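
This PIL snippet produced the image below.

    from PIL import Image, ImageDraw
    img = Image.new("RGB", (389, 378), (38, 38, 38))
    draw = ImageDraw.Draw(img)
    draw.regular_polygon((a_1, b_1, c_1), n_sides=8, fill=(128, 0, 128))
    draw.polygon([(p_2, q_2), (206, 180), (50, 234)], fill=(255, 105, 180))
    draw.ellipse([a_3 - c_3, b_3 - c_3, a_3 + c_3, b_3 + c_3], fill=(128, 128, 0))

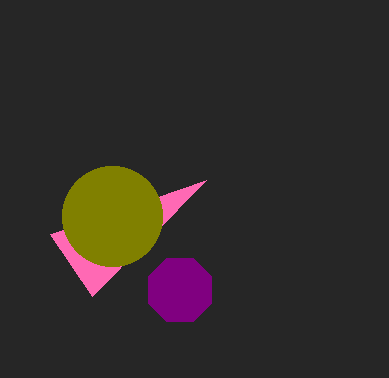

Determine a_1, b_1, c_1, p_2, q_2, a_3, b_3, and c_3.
a_1 = 180; b_1 = 290; c_1 = 34; p_2 = 92; q_2 = 296; a_3 = 112; b_3 = 216; c_3 = 50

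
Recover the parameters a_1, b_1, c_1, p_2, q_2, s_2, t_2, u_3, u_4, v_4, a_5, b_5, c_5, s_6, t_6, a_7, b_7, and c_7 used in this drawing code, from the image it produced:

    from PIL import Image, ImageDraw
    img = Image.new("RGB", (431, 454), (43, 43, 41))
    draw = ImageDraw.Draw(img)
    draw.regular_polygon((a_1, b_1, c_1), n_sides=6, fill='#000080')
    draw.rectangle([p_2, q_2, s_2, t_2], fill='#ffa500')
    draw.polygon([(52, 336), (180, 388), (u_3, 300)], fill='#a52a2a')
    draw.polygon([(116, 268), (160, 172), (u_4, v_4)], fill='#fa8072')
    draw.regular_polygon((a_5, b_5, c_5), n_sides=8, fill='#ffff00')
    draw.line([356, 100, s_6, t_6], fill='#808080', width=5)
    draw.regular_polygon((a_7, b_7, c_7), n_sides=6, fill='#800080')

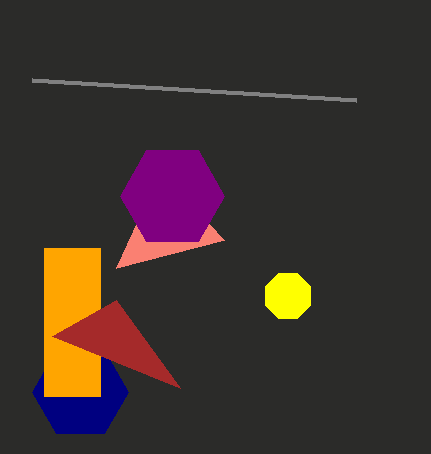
a_1 = 80
b_1 = 392
c_1 = 48
p_2 = 44
q_2 = 248
s_2 = 100
t_2 = 396
u_3 = 116
u_4 = 224
v_4 = 240
a_5 = 288
b_5 = 296
c_5 = 24
s_6 = 32
t_6 = 80
a_7 = 172
b_7 = 196
c_7 = 52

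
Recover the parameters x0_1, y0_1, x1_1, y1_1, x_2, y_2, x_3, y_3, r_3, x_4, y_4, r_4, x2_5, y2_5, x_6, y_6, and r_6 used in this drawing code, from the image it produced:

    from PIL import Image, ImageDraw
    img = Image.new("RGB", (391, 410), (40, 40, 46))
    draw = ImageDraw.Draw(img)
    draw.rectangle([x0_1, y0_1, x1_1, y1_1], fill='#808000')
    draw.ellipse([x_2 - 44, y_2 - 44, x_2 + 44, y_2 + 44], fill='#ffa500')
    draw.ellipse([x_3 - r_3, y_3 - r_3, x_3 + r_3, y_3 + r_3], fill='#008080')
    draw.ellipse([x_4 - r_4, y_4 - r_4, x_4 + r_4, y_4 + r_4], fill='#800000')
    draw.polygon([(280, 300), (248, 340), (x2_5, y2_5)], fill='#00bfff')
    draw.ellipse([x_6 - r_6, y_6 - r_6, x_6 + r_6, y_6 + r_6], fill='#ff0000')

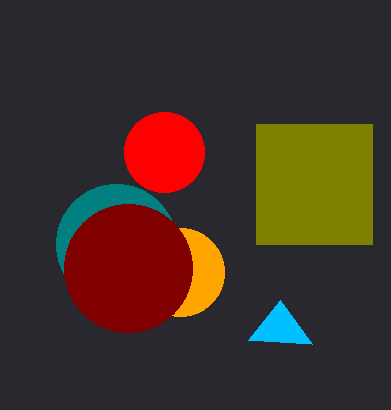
x0_1 = 256
y0_1 = 124
x1_1 = 372
y1_1 = 244
x_2 = 180
y_2 = 272
x_3 = 116
y_3 = 244
r_3 = 60
x_4 = 128
y_4 = 268
r_4 = 64
x2_5 = 312
y2_5 = 344
x_6 = 164
y_6 = 152
r_6 = 40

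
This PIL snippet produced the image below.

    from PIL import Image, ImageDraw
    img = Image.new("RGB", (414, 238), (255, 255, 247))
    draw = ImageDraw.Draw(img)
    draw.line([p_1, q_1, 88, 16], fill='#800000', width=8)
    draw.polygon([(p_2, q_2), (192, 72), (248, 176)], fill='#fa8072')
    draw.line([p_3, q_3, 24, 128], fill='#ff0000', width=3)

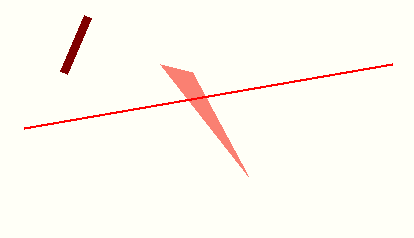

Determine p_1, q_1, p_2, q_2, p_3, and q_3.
p_1 = 64, q_1 = 72, p_2 = 160, q_2 = 64, p_3 = 392, q_3 = 64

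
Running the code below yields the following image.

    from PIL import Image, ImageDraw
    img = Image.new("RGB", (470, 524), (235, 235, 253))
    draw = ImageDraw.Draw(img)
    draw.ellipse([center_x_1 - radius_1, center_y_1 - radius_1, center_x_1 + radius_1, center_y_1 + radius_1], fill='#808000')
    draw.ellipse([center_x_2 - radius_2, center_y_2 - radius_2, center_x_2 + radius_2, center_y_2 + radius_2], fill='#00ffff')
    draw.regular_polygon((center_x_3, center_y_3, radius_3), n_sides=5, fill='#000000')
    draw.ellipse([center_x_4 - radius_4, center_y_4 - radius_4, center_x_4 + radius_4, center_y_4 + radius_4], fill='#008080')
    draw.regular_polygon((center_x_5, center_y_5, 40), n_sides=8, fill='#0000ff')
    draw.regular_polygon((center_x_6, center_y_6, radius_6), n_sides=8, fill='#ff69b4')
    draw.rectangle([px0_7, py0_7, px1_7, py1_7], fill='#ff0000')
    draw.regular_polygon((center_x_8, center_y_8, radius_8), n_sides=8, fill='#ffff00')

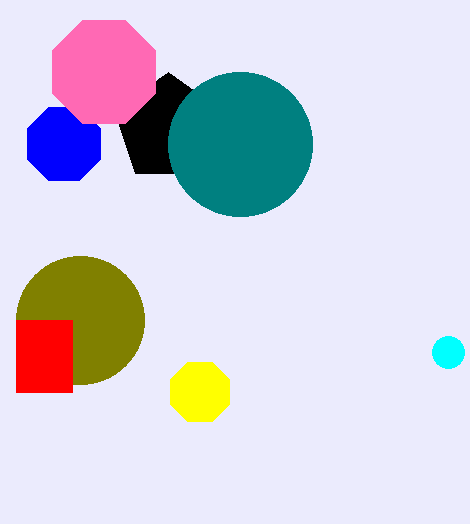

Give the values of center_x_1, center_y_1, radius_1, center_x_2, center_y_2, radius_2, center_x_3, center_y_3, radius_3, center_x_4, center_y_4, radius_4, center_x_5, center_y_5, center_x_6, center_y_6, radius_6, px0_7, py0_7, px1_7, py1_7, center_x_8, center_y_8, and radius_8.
center_x_1 = 80, center_y_1 = 320, radius_1 = 64, center_x_2 = 448, center_y_2 = 352, radius_2 = 16, center_x_3 = 168, center_y_3 = 128, radius_3 = 56, center_x_4 = 240, center_y_4 = 144, radius_4 = 72, center_x_5 = 64, center_y_5 = 144, center_x_6 = 104, center_y_6 = 72, radius_6 = 56, px0_7 = 16, py0_7 = 320, px1_7 = 72, py1_7 = 392, center_x_8 = 200, center_y_8 = 392, radius_8 = 32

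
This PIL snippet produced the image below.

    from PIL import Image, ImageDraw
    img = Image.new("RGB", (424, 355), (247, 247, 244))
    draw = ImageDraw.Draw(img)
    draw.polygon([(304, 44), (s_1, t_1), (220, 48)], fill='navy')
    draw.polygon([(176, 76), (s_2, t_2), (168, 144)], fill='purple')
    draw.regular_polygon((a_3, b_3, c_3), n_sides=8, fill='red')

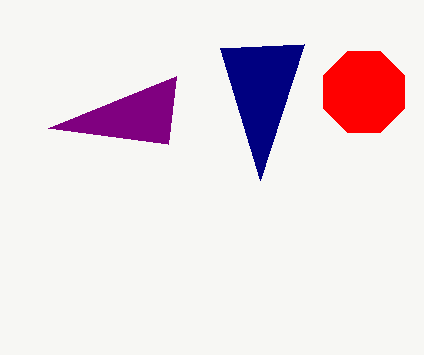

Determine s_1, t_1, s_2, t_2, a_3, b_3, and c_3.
s_1 = 260
t_1 = 180
s_2 = 48
t_2 = 128
a_3 = 364
b_3 = 92
c_3 = 44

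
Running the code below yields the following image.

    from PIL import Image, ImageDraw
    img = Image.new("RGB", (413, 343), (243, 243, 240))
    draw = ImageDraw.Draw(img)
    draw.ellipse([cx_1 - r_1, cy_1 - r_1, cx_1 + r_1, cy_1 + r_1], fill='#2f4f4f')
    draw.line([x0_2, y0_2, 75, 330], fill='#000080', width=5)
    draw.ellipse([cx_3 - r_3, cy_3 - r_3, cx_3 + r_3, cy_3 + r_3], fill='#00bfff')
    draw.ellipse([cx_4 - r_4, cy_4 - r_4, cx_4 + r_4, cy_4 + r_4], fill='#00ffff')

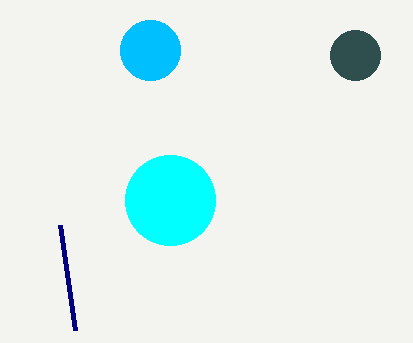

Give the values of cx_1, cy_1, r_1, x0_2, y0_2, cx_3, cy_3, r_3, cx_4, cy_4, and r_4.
cx_1 = 355, cy_1 = 55, r_1 = 25, x0_2 = 60, y0_2 = 225, cx_3 = 150, cy_3 = 50, r_3 = 30, cx_4 = 170, cy_4 = 200, r_4 = 45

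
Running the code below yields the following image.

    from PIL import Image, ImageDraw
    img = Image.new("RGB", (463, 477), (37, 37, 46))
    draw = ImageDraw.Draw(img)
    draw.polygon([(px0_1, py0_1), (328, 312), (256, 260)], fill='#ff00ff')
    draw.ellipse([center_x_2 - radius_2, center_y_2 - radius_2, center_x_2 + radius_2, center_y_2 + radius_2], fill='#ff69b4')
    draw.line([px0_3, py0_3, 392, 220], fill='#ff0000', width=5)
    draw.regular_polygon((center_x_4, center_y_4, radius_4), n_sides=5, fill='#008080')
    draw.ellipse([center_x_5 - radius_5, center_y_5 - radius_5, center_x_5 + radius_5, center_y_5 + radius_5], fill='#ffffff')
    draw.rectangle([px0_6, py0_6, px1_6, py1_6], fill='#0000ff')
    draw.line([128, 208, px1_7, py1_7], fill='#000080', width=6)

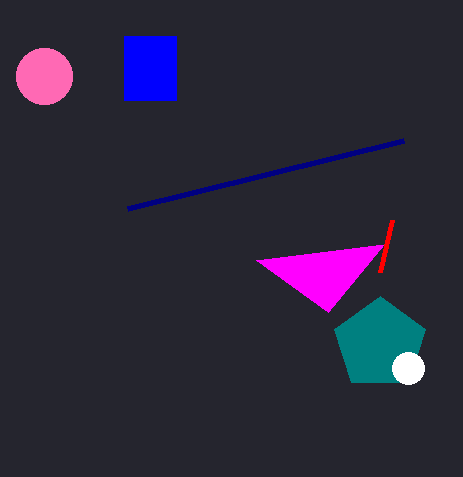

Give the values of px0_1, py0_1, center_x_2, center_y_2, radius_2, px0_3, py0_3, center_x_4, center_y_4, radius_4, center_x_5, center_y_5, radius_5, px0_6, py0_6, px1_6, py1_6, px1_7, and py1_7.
px0_1 = 384, py0_1 = 244, center_x_2 = 44, center_y_2 = 76, radius_2 = 28, px0_3 = 380, py0_3 = 272, center_x_4 = 380, center_y_4 = 344, radius_4 = 48, center_x_5 = 408, center_y_5 = 368, radius_5 = 16, px0_6 = 124, py0_6 = 36, px1_6 = 176, py1_6 = 100, px1_7 = 404, py1_7 = 140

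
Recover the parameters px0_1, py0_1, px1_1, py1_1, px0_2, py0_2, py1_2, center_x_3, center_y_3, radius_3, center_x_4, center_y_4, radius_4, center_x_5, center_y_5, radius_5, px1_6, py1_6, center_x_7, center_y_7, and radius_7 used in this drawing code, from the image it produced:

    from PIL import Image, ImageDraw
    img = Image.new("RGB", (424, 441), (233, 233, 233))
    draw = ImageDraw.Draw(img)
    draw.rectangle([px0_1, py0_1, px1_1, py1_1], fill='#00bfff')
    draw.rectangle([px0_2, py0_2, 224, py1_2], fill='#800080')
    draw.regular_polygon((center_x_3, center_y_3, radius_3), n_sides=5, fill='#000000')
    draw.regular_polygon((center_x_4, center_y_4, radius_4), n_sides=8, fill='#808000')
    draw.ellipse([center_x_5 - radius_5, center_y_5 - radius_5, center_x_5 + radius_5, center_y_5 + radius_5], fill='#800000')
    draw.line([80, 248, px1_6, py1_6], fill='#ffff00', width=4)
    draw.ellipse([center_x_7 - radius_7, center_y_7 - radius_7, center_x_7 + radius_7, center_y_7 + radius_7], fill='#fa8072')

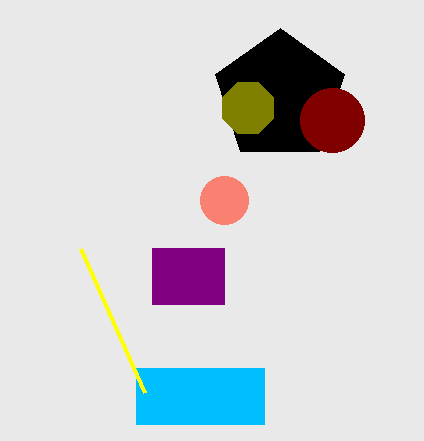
px0_1 = 136; py0_1 = 368; px1_1 = 264; py1_1 = 424; px0_2 = 152; py0_2 = 248; py1_2 = 304; center_x_3 = 280; center_y_3 = 96; radius_3 = 68; center_x_4 = 248; center_y_4 = 108; radius_4 = 28; center_x_5 = 332; center_y_5 = 120; radius_5 = 32; px1_6 = 144; py1_6 = 392; center_x_7 = 224; center_y_7 = 200; radius_7 = 24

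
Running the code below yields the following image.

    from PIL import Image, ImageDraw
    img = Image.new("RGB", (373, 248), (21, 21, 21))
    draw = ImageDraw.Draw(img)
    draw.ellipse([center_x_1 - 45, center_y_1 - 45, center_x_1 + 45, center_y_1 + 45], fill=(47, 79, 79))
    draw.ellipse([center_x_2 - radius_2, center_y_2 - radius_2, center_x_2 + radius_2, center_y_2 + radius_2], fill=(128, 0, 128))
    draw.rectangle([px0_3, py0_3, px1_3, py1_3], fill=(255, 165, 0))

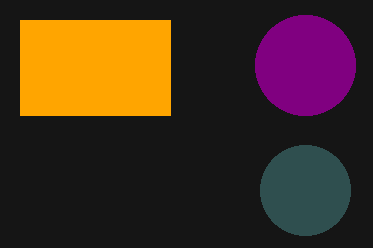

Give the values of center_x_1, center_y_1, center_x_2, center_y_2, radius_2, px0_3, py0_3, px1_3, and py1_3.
center_x_1 = 305
center_y_1 = 190
center_x_2 = 305
center_y_2 = 65
radius_2 = 50
px0_3 = 20
py0_3 = 20
px1_3 = 170
py1_3 = 115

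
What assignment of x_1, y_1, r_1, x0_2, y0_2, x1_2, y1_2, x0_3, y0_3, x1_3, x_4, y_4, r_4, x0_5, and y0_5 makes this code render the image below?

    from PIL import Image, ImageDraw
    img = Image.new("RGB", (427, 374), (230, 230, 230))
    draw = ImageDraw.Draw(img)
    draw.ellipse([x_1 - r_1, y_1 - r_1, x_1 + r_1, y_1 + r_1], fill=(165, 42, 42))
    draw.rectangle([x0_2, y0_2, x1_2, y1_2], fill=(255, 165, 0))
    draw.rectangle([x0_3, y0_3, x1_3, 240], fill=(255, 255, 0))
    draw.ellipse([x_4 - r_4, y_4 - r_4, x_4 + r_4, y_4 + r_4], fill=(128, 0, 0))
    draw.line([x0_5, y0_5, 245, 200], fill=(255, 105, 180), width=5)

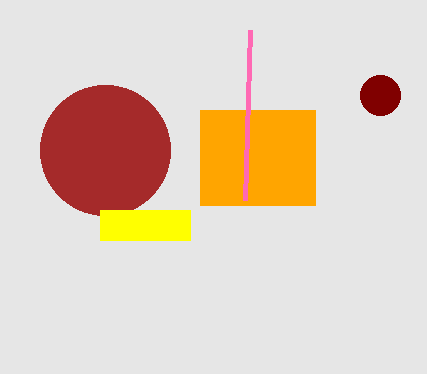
x_1 = 105, y_1 = 150, r_1 = 65, x0_2 = 200, y0_2 = 110, x1_2 = 315, y1_2 = 205, x0_3 = 100, y0_3 = 210, x1_3 = 190, x_4 = 380, y_4 = 95, r_4 = 20, x0_5 = 250, y0_5 = 30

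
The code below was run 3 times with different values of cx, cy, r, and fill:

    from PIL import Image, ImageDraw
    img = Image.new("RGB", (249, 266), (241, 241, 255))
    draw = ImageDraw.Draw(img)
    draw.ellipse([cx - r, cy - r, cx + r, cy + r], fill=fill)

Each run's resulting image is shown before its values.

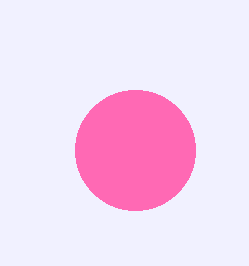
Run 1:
cx = 135
cy = 150
r = 60
fill = 'hotpink'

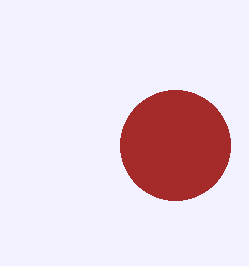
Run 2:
cx = 175, cy = 145, r = 55, fill = 'brown'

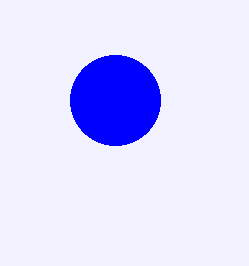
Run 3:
cx = 115, cy = 100, r = 45, fill = 'blue'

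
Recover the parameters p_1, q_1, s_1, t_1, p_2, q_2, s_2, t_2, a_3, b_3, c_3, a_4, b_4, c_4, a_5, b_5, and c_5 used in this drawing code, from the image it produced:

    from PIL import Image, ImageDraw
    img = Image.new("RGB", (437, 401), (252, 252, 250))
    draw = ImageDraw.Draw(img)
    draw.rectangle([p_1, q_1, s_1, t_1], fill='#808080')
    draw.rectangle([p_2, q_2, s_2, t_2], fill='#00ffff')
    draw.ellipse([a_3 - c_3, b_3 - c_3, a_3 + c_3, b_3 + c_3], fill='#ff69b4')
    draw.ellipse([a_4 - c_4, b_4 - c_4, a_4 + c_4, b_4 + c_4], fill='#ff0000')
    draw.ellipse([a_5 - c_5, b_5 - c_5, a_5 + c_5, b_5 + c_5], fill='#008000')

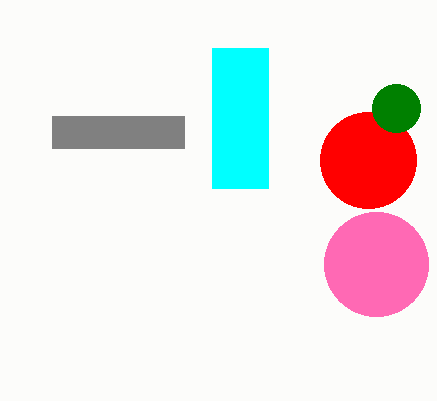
p_1 = 52, q_1 = 116, s_1 = 184, t_1 = 148, p_2 = 212, q_2 = 48, s_2 = 268, t_2 = 188, a_3 = 376, b_3 = 264, c_3 = 52, a_4 = 368, b_4 = 160, c_4 = 48, a_5 = 396, b_5 = 108, c_5 = 24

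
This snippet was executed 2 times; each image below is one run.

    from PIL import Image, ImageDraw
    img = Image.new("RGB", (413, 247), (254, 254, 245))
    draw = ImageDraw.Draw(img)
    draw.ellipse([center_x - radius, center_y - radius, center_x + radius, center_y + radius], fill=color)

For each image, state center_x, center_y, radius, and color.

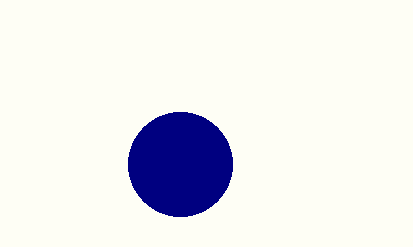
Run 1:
center_x = 180
center_y = 164
radius = 52
color = 'navy'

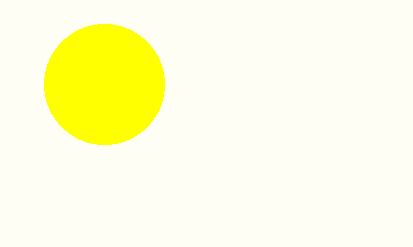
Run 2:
center_x = 104, center_y = 84, radius = 60, color = 'yellow'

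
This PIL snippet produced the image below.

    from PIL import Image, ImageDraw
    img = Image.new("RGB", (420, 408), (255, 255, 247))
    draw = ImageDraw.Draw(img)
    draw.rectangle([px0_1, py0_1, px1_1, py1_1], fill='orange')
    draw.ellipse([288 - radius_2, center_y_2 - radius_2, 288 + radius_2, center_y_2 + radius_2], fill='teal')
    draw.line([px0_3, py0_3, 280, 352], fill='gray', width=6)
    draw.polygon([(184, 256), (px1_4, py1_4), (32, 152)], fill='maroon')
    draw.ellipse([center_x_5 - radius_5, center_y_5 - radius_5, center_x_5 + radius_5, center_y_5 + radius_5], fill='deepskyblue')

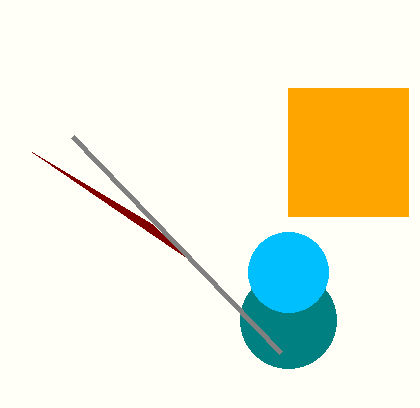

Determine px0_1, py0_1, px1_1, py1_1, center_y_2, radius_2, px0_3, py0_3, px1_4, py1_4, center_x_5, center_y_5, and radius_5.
px0_1 = 288, py0_1 = 88, px1_1 = 408, py1_1 = 216, center_y_2 = 320, radius_2 = 48, px0_3 = 72, py0_3 = 136, px1_4 = 152, py1_4 = 224, center_x_5 = 288, center_y_5 = 272, radius_5 = 40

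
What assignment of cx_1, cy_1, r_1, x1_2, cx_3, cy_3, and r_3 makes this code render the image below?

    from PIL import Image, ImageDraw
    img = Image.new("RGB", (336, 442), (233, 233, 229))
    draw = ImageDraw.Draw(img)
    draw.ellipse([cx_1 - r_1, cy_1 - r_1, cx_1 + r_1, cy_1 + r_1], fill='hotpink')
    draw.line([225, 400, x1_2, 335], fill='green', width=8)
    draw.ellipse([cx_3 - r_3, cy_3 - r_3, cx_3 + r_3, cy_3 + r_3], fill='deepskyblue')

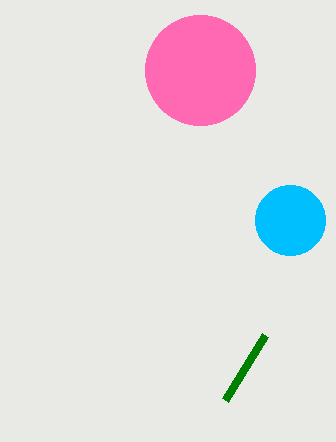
cx_1 = 200, cy_1 = 70, r_1 = 55, x1_2 = 265, cx_3 = 290, cy_3 = 220, r_3 = 35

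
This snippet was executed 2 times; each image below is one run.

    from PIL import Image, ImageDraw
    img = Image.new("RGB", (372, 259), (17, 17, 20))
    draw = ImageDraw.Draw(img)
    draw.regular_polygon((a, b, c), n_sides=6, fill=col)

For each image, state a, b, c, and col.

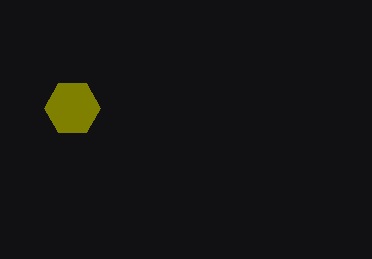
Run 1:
a = 72; b = 108; c = 28; col = 'olive'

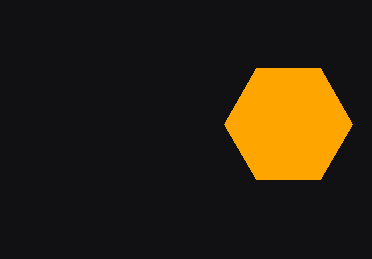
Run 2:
a = 288, b = 124, c = 64, col = 'orange'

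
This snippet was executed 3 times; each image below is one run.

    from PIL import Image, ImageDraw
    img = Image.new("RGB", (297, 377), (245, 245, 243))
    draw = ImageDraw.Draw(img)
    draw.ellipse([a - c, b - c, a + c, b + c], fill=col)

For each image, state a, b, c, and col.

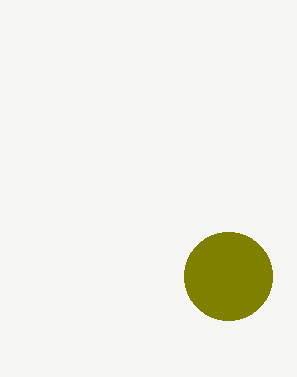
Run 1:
a = 228; b = 276; c = 44; col = 'olive'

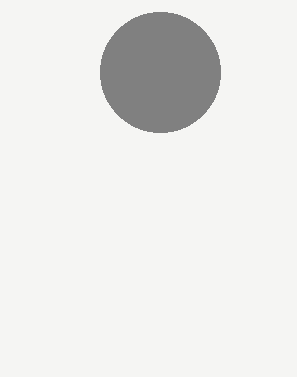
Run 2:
a = 160, b = 72, c = 60, col = 'gray'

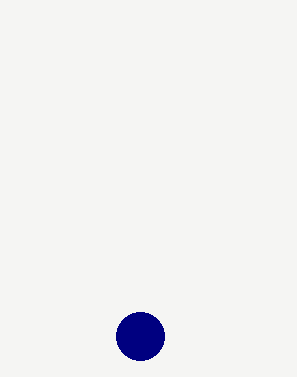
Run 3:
a = 140; b = 336; c = 24; col = 'navy'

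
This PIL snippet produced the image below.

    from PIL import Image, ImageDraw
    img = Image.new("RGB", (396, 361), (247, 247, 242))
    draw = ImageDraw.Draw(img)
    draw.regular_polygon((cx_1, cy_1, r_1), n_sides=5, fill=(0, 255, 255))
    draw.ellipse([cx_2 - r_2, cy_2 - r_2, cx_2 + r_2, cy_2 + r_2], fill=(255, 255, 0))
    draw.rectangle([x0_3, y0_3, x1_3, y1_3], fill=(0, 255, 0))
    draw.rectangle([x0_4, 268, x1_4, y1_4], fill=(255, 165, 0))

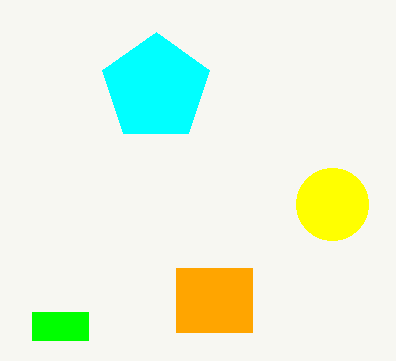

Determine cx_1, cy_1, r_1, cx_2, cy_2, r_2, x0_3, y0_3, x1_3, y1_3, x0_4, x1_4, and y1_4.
cx_1 = 156
cy_1 = 88
r_1 = 56
cx_2 = 332
cy_2 = 204
r_2 = 36
x0_3 = 32
y0_3 = 312
x1_3 = 88
y1_3 = 340
x0_4 = 176
x1_4 = 252
y1_4 = 332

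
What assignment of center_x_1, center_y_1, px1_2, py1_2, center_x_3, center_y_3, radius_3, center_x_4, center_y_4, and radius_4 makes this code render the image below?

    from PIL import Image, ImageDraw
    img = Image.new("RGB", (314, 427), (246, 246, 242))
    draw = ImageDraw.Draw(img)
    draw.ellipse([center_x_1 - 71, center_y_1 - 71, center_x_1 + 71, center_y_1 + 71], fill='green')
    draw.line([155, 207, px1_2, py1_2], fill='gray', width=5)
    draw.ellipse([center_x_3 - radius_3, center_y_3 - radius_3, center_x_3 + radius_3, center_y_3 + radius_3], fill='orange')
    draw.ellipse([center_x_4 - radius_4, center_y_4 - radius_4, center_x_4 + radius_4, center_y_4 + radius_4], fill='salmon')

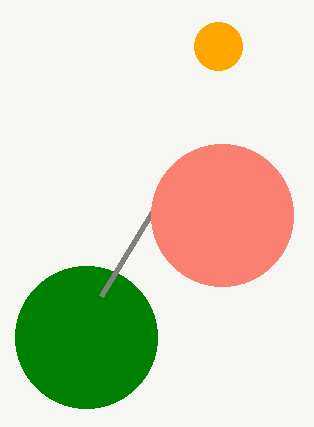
center_x_1 = 86; center_y_1 = 337; px1_2 = 101; py1_2 = 296; center_x_3 = 218; center_y_3 = 46; radius_3 = 24; center_x_4 = 222; center_y_4 = 215; radius_4 = 71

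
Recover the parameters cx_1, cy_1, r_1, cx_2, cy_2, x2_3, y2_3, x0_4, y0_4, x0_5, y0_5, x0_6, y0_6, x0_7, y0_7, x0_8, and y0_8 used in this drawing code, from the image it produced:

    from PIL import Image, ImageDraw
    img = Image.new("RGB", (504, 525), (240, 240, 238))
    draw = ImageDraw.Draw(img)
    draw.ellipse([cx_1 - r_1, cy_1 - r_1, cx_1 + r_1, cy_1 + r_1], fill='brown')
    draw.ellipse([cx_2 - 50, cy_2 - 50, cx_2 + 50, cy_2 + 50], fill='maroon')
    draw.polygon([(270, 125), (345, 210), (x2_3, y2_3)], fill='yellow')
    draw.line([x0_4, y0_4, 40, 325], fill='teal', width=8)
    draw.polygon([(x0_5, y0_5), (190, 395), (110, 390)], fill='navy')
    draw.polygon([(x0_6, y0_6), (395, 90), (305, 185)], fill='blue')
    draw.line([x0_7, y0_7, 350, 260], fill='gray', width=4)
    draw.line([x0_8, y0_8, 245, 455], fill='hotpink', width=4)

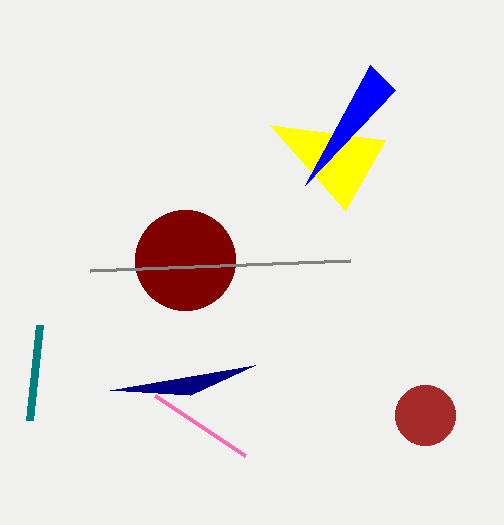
cx_1 = 425; cy_1 = 415; r_1 = 30; cx_2 = 185; cy_2 = 260; x2_3 = 385; y2_3 = 140; x0_4 = 30; y0_4 = 420; x0_5 = 255; y0_5 = 365; x0_6 = 370; y0_6 = 65; x0_7 = 90; y0_7 = 270; x0_8 = 155; y0_8 = 395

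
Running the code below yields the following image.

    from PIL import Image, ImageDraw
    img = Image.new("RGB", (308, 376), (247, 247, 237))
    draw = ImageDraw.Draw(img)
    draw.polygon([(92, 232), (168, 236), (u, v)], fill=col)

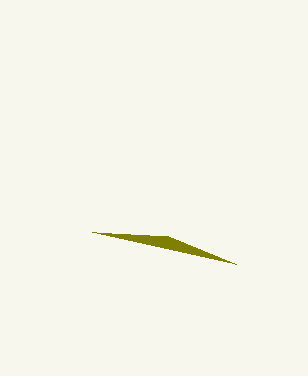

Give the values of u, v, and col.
u = 236, v = 264, col = 'olive'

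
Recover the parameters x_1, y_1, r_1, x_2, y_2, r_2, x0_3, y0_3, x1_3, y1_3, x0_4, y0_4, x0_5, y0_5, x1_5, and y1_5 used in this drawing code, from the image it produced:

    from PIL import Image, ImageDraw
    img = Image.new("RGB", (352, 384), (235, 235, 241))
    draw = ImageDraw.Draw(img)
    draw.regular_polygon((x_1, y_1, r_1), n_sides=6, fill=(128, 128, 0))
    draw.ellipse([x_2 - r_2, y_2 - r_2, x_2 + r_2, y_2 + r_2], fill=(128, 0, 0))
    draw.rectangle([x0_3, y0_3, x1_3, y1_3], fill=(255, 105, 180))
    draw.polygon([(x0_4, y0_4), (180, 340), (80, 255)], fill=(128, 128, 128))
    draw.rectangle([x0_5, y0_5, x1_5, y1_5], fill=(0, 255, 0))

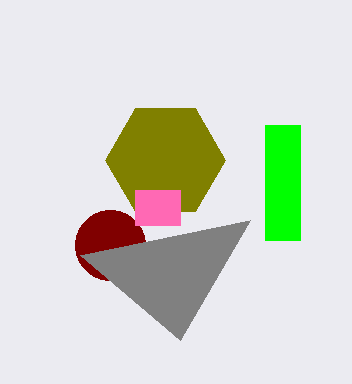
x_1 = 165; y_1 = 160; r_1 = 60; x_2 = 110; y_2 = 245; r_2 = 35; x0_3 = 135; y0_3 = 190; x1_3 = 180; y1_3 = 225; x0_4 = 250; y0_4 = 220; x0_5 = 265; y0_5 = 125; x1_5 = 300; y1_5 = 240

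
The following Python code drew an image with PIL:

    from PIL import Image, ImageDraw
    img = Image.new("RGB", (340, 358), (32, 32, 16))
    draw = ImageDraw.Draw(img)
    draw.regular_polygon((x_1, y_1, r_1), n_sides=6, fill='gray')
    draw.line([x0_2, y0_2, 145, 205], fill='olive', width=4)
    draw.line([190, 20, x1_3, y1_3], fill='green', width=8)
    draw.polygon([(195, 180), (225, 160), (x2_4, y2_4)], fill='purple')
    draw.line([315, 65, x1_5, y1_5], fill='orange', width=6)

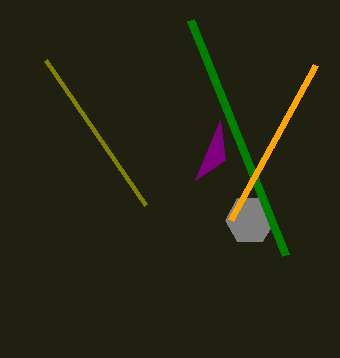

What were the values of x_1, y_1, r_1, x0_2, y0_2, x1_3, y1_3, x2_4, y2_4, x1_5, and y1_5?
x_1 = 250
y_1 = 220
r_1 = 25
x0_2 = 45
y0_2 = 60
x1_3 = 285
y1_3 = 255
x2_4 = 220
y2_4 = 120
x1_5 = 230
y1_5 = 220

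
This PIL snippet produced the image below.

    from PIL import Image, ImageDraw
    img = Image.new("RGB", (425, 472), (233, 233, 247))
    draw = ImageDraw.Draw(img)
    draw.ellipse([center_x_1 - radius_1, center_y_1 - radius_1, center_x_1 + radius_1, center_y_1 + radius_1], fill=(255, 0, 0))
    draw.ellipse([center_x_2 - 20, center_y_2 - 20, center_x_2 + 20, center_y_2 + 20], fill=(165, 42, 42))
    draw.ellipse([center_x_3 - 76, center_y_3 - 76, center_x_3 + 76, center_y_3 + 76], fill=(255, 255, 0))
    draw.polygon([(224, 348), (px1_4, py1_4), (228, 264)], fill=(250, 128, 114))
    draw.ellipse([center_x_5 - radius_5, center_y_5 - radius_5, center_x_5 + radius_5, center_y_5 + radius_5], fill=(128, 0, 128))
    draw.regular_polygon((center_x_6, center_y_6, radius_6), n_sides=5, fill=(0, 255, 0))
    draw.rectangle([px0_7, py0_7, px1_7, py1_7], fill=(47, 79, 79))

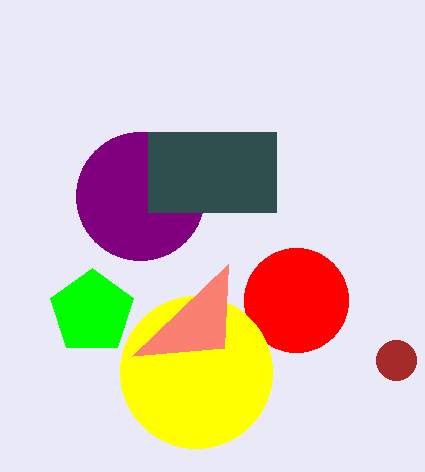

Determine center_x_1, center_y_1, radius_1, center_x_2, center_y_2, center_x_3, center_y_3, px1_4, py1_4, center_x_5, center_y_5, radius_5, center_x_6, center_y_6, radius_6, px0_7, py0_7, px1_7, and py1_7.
center_x_1 = 296; center_y_1 = 300; radius_1 = 52; center_x_2 = 396; center_y_2 = 360; center_x_3 = 196; center_y_3 = 372; px1_4 = 132; py1_4 = 356; center_x_5 = 140; center_y_5 = 196; radius_5 = 64; center_x_6 = 92; center_y_6 = 312; radius_6 = 44; px0_7 = 148; py0_7 = 132; px1_7 = 276; py1_7 = 212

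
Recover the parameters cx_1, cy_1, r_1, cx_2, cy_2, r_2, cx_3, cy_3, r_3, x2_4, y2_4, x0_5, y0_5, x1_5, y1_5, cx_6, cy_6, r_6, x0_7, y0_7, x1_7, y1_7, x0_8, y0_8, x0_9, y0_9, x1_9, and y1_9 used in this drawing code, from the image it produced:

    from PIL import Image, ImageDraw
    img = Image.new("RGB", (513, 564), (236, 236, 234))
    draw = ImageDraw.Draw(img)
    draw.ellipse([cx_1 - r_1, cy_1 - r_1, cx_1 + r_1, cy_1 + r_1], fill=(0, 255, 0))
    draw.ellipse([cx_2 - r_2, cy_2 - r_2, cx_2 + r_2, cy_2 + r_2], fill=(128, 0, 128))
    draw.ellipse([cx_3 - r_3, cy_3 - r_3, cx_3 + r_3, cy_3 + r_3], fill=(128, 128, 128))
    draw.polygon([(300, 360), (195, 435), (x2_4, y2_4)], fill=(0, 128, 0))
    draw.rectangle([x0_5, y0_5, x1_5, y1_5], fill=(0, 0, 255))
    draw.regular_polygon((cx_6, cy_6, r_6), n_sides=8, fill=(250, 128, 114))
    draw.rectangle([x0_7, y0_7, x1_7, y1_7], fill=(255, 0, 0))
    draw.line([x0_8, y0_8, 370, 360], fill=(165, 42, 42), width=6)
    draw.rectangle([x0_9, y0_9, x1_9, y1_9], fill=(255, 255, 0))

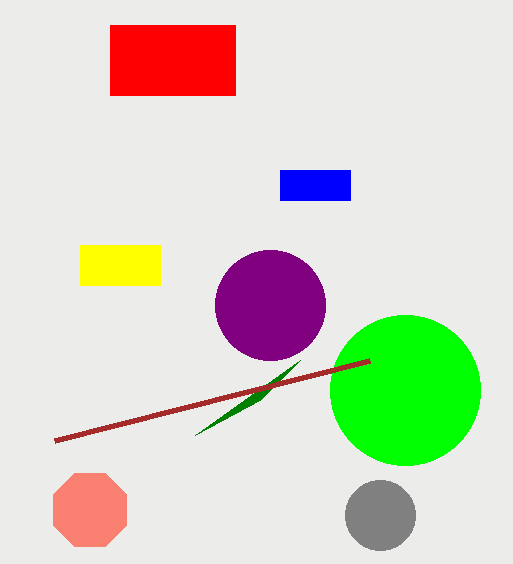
cx_1 = 405; cy_1 = 390; r_1 = 75; cx_2 = 270; cy_2 = 305; r_2 = 55; cx_3 = 380; cy_3 = 515; r_3 = 35; x2_4 = 260; y2_4 = 400; x0_5 = 280; y0_5 = 170; x1_5 = 350; y1_5 = 200; cx_6 = 90; cy_6 = 510; r_6 = 40; x0_7 = 110; y0_7 = 25; x1_7 = 235; y1_7 = 95; x0_8 = 55; y0_8 = 440; x0_9 = 80; y0_9 = 245; x1_9 = 160; y1_9 = 285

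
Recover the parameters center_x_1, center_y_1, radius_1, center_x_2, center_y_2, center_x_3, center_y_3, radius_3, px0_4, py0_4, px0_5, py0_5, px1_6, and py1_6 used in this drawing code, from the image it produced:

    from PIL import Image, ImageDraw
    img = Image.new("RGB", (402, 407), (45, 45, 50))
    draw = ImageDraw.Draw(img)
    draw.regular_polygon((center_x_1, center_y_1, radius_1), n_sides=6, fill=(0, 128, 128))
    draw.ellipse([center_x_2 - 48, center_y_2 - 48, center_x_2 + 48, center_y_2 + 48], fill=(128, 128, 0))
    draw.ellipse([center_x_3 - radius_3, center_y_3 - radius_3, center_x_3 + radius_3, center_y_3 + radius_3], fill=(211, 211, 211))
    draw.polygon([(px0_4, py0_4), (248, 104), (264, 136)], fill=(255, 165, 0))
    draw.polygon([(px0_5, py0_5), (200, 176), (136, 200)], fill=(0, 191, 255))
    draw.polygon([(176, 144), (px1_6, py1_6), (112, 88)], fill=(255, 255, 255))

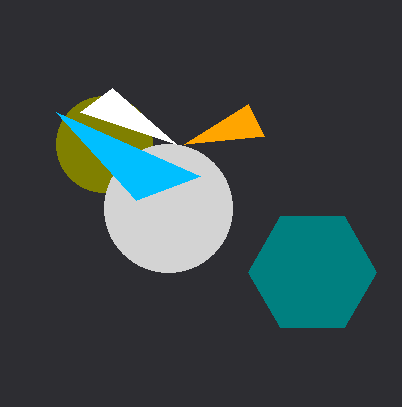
center_x_1 = 312, center_y_1 = 272, radius_1 = 64, center_x_2 = 104, center_y_2 = 144, center_x_3 = 168, center_y_3 = 208, radius_3 = 64, px0_4 = 184, py0_4 = 144, px0_5 = 56, py0_5 = 112, px1_6 = 80, py1_6 = 112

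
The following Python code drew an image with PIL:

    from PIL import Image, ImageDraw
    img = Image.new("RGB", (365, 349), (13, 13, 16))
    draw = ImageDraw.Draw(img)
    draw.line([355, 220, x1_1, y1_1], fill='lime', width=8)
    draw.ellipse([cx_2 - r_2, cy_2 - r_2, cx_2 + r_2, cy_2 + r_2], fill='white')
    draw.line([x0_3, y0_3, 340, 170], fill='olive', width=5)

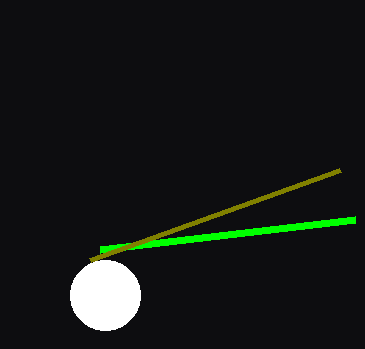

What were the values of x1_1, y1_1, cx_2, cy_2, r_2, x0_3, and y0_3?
x1_1 = 100; y1_1 = 250; cx_2 = 105; cy_2 = 295; r_2 = 35; x0_3 = 90; y0_3 = 260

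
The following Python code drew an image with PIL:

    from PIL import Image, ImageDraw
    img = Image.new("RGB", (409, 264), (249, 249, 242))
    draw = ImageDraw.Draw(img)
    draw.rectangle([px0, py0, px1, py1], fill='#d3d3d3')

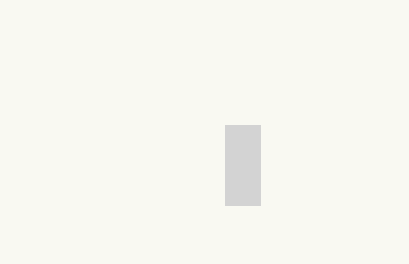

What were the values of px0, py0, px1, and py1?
px0 = 225; py0 = 125; px1 = 260; py1 = 205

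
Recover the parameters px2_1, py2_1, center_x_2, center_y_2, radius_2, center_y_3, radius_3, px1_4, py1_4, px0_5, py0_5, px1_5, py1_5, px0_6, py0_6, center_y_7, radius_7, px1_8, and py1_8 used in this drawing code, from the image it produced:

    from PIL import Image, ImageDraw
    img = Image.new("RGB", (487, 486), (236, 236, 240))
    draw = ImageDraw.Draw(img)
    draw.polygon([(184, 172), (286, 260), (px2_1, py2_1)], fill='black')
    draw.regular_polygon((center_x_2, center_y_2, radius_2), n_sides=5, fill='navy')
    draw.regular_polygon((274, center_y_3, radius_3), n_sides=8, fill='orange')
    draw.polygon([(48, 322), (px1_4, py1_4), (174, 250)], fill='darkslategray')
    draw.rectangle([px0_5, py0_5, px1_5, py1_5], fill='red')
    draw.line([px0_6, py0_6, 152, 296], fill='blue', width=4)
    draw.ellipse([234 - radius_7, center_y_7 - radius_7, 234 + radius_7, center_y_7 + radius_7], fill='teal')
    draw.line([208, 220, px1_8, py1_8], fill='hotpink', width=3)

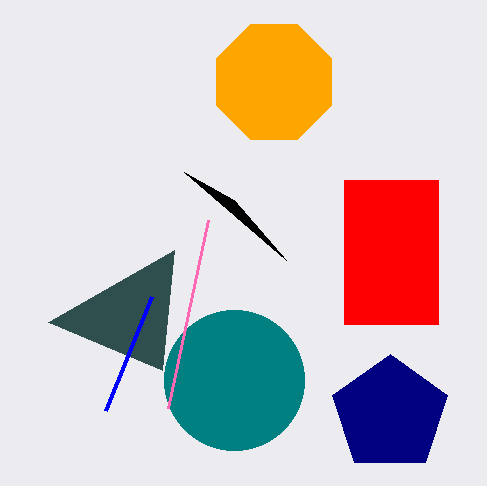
px2_1 = 234, py2_1 = 200, center_x_2 = 390, center_y_2 = 414, radius_2 = 60, center_y_3 = 82, radius_3 = 62, px1_4 = 162, py1_4 = 370, px0_5 = 344, py0_5 = 180, px1_5 = 438, py1_5 = 324, px0_6 = 106, py0_6 = 410, center_y_7 = 380, radius_7 = 70, px1_8 = 168, py1_8 = 408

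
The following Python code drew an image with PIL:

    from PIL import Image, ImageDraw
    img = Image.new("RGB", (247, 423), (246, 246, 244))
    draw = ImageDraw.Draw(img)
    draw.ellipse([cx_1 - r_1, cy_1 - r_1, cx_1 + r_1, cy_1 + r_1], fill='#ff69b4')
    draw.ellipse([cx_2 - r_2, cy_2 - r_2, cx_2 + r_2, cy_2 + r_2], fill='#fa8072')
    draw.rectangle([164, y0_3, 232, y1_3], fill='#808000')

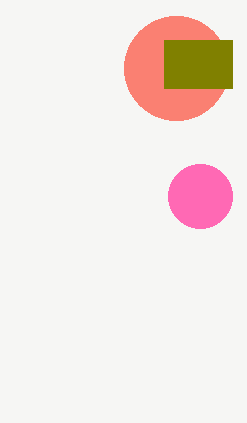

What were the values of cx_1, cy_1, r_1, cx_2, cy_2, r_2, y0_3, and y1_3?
cx_1 = 200, cy_1 = 196, r_1 = 32, cx_2 = 176, cy_2 = 68, r_2 = 52, y0_3 = 40, y1_3 = 88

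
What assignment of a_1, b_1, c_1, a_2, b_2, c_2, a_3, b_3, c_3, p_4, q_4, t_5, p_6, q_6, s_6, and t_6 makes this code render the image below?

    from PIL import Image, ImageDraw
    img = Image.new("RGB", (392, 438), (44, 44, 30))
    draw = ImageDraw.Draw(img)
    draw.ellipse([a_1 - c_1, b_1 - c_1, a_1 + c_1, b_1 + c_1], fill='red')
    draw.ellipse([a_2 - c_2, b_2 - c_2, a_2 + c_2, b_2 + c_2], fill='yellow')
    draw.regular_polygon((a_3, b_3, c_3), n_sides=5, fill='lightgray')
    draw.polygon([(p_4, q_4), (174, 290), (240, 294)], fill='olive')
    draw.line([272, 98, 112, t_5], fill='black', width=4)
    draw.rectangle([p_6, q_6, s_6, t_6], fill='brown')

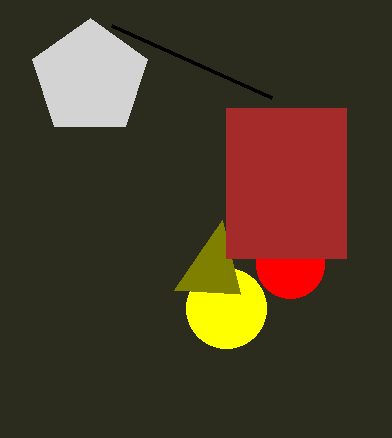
a_1 = 290
b_1 = 264
c_1 = 34
a_2 = 226
b_2 = 308
c_2 = 40
a_3 = 90
b_3 = 78
c_3 = 60
p_4 = 222
q_4 = 220
t_5 = 26
p_6 = 226
q_6 = 108
s_6 = 346
t_6 = 258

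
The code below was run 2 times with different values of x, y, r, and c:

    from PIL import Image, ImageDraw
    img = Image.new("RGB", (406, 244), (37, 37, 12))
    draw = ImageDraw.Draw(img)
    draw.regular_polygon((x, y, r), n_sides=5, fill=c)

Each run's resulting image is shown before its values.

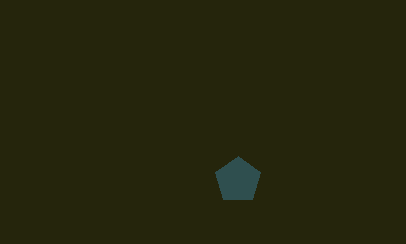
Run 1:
x = 238; y = 180; r = 24; c = 'darkslategray'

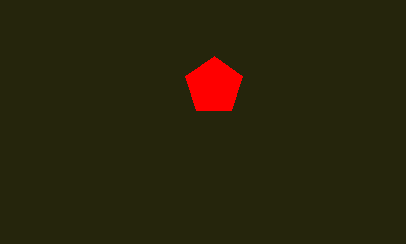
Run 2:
x = 214
y = 86
r = 30
c = 'red'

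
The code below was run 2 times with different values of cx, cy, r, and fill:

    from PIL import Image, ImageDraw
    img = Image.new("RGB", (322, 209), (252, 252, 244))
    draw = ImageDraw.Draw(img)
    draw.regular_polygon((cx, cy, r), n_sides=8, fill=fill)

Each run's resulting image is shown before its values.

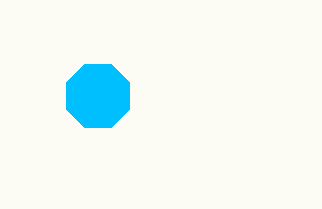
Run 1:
cx = 98
cy = 96
r = 34
fill = 'deepskyblue'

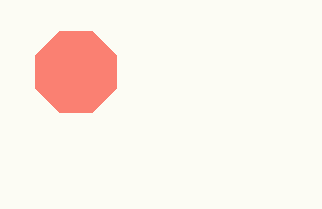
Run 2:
cx = 76
cy = 72
r = 44
fill = 'salmon'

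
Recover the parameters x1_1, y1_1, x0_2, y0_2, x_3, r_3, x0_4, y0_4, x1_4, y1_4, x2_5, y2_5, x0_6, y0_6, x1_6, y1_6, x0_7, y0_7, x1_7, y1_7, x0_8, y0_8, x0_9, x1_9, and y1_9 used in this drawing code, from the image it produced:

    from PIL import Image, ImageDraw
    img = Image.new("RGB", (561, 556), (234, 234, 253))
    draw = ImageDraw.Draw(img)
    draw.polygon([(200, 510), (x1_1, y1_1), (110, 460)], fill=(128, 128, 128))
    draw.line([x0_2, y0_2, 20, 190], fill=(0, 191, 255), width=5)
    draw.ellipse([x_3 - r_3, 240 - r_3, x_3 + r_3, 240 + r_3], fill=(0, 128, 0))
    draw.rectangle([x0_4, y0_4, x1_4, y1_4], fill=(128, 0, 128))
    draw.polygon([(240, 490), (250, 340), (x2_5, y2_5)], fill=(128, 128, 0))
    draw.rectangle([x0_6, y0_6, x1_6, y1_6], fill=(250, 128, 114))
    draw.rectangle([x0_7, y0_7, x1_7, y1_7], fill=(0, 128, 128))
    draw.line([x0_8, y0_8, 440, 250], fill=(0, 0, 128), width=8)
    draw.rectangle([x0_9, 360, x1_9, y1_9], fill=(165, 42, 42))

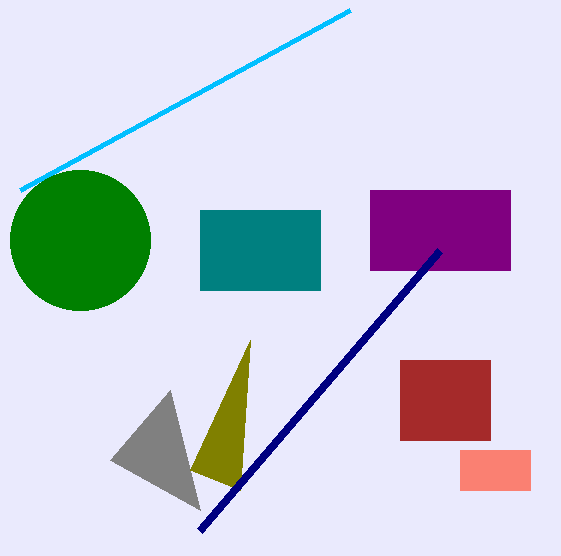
x1_1 = 170; y1_1 = 390; x0_2 = 350; y0_2 = 10; x_3 = 80; r_3 = 70; x0_4 = 370; y0_4 = 190; x1_4 = 510; y1_4 = 270; x2_5 = 190; y2_5 = 470; x0_6 = 460; y0_6 = 450; x1_6 = 530; y1_6 = 490; x0_7 = 200; y0_7 = 210; x1_7 = 320; y1_7 = 290; x0_8 = 200; y0_8 = 530; x0_9 = 400; x1_9 = 490; y1_9 = 440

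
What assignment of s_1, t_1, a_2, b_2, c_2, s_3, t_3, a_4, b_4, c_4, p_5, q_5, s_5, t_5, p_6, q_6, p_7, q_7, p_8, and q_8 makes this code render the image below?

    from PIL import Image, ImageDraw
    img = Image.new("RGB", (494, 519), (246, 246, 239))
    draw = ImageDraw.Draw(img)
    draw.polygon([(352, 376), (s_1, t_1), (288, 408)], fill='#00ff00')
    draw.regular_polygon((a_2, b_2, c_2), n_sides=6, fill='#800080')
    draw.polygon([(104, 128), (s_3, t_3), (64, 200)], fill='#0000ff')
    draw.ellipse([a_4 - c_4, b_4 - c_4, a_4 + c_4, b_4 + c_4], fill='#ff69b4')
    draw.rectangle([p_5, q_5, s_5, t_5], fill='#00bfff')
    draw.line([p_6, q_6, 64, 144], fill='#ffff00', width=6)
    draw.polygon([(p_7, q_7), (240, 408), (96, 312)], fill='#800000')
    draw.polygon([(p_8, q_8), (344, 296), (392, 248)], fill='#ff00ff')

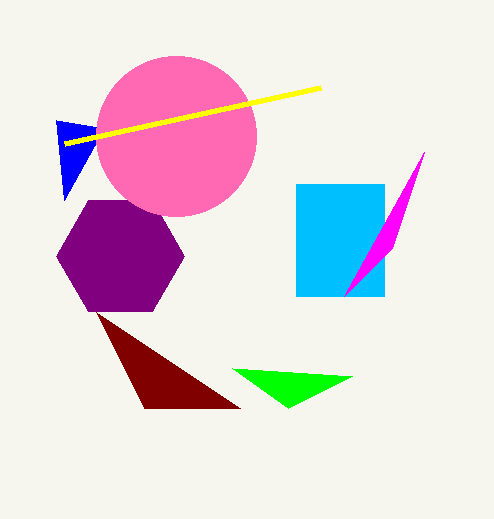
s_1 = 232, t_1 = 368, a_2 = 120, b_2 = 256, c_2 = 64, s_3 = 56, t_3 = 120, a_4 = 176, b_4 = 136, c_4 = 80, p_5 = 296, q_5 = 184, s_5 = 384, t_5 = 296, p_6 = 320, q_6 = 88, p_7 = 144, q_7 = 408, p_8 = 424, q_8 = 152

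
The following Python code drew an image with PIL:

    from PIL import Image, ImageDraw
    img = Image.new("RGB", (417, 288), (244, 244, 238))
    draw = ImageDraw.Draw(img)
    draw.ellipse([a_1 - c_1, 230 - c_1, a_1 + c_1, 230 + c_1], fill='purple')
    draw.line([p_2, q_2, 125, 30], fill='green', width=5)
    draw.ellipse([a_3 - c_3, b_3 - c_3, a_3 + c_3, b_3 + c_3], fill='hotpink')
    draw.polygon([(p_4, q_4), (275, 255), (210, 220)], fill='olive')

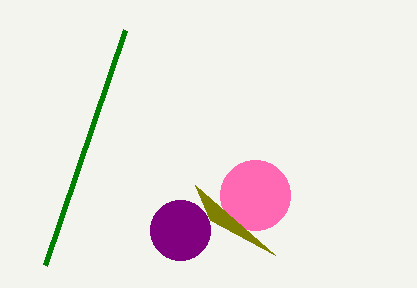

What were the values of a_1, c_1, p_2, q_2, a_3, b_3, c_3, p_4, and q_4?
a_1 = 180; c_1 = 30; p_2 = 45; q_2 = 265; a_3 = 255; b_3 = 195; c_3 = 35; p_4 = 195; q_4 = 185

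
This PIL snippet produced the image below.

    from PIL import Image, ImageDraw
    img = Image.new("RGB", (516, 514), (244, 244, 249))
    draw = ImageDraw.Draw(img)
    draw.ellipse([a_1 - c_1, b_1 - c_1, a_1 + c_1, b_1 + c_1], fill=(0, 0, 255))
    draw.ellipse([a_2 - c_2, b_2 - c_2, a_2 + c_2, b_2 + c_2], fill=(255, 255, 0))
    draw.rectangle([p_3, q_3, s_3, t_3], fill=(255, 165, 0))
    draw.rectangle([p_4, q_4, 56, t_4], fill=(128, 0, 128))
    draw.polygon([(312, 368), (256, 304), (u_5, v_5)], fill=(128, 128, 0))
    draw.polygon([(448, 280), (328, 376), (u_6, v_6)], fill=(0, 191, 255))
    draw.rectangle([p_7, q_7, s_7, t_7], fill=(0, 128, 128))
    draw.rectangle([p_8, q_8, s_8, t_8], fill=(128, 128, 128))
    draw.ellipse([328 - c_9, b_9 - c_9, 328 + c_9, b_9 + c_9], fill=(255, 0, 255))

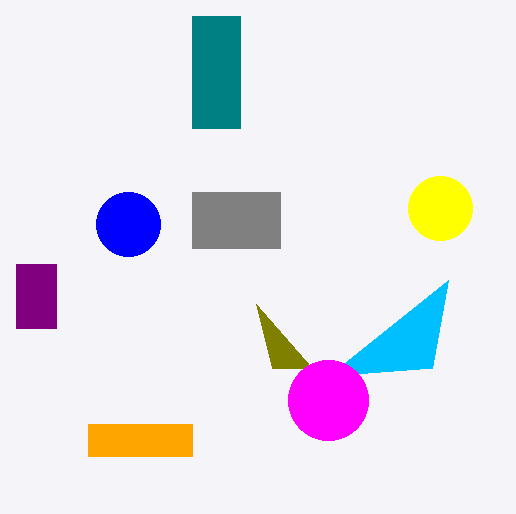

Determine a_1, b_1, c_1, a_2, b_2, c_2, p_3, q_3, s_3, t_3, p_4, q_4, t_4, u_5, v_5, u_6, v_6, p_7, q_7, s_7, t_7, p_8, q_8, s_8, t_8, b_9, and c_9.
a_1 = 128, b_1 = 224, c_1 = 32, a_2 = 440, b_2 = 208, c_2 = 32, p_3 = 88, q_3 = 424, s_3 = 192, t_3 = 456, p_4 = 16, q_4 = 264, t_4 = 328, u_5 = 272, v_5 = 368, u_6 = 432, v_6 = 368, p_7 = 192, q_7 = 16, s_7 = 240, t_7 = 128, p_8 = 192, q_8 = 192, s_8 = 280, t_8 = 248, b_9 = 400, c_9 = 40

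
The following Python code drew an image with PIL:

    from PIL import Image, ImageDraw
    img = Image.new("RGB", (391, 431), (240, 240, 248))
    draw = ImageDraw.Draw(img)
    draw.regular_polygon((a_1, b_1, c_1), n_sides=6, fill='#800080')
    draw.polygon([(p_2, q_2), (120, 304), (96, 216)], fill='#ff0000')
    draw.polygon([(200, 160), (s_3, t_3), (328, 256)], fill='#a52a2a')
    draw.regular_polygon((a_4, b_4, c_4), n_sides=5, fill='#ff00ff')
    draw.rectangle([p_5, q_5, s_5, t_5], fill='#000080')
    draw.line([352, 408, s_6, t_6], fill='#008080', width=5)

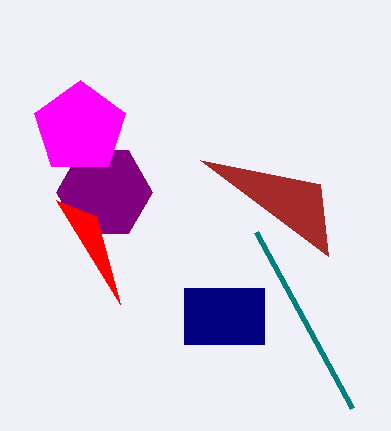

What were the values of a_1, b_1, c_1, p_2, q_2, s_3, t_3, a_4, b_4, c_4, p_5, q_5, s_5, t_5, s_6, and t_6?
a_1 = 104
b_1 = 192
c_1 = 48
p_2 = 56
q_2 = 200
s_3 = 320
t_3 = 184
a_4 = 80
b_4 = 128
c_4 = 48
p_5 = 184
q_5 = 288
s_5 = 264
t_5 = 344
s_6 = 256
t_6 = 232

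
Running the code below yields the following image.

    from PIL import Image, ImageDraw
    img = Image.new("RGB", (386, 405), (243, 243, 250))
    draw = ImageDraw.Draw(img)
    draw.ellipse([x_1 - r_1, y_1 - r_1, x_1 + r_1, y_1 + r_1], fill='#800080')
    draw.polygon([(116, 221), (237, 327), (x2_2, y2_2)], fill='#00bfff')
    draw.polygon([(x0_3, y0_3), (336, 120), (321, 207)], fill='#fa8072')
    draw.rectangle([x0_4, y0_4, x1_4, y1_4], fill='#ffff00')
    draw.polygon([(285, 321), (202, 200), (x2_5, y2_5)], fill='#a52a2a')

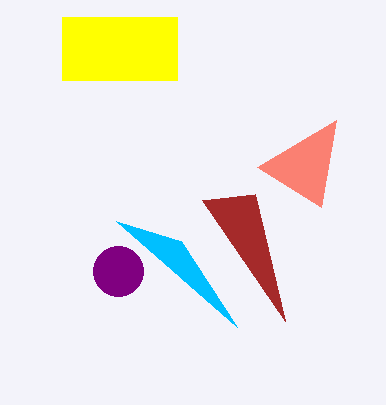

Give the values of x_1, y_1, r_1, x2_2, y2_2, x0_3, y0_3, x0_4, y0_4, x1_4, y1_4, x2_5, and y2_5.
x_1 = 118
y_1 = 271
r_1 = 25
x2_2 = 181
y2_2 = 241
x0_3 = 257
y0_3 = 167
x0_4 = 62
y0_4 = 17
x1_4 = 177
y1_4 = 80
x2_5 = 255
y2_5 = 194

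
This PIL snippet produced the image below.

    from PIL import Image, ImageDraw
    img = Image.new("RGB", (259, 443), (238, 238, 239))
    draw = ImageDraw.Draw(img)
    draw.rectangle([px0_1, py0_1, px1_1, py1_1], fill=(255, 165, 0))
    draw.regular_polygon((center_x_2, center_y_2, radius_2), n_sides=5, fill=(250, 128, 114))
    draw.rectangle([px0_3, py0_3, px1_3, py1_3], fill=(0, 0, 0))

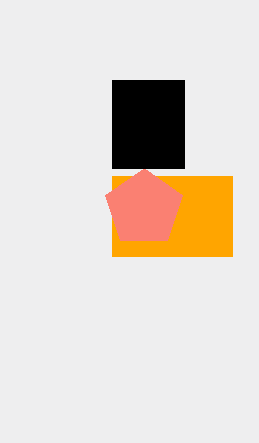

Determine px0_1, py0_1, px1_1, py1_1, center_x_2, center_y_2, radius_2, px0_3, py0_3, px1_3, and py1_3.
px0_1 = 112, py0_1 = 176, px1_1 = 232, py1_1 = 256, center_x_2 = 144, center_y_2 = 208, radius_2 = 40, px0_3 = 112, py0_3 = 80, px1_3 = 184, py1_3 = 168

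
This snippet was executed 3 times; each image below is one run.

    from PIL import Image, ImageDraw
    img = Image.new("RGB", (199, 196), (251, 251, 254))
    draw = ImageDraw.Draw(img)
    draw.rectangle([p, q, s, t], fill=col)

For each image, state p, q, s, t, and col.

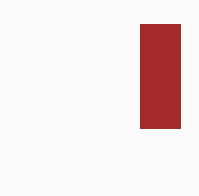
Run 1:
p = 140; q = 24; s = 180; t = 128; col = 'brown'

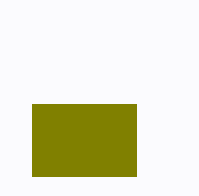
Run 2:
p = 32, q = 104, s = 136, t = 176, col = 'olive'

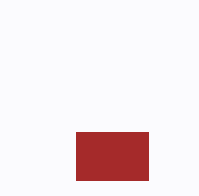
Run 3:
p = 76; q = 132; s = 148; t = 180; col = 'brown'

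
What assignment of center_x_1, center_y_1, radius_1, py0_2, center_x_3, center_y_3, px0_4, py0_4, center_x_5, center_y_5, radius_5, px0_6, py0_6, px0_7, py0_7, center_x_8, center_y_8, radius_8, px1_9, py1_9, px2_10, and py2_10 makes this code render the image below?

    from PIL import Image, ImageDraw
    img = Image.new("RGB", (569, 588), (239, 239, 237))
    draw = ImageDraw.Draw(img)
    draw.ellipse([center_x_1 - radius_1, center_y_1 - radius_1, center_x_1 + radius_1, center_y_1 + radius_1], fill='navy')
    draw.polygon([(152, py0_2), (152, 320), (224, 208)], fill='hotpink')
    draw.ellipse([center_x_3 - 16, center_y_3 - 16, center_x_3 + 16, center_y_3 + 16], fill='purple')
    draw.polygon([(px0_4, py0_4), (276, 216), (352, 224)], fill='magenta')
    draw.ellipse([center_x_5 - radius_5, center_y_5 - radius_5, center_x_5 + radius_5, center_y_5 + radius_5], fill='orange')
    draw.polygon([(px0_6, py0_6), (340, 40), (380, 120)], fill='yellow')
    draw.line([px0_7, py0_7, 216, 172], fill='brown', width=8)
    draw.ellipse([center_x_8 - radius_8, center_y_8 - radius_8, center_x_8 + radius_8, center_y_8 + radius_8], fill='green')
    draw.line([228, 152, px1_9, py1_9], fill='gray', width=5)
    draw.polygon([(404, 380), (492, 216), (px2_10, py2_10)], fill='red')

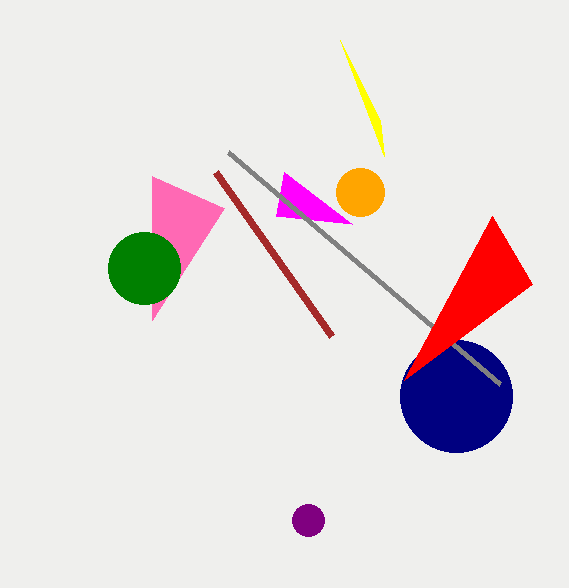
center_x_1 = 456
center_y_1 = 396
radius_1 = 56
py0_2 = 176
center_x_3 = 308
center_y_3 = 520
px0_4 = 284
py0_4 = 172
center_x_5 = 360
center_y_5 = 192
radius_5 = 24
px0_6 = 384
py0_6 = 156
px0_7 = 332
py0_7 = 336
center_x_8 = 144
center_y_8 = 268
radius_8 = 36
px1_9 = 500
py1_9 = 384
px2_10 = 532
py2_10 = 284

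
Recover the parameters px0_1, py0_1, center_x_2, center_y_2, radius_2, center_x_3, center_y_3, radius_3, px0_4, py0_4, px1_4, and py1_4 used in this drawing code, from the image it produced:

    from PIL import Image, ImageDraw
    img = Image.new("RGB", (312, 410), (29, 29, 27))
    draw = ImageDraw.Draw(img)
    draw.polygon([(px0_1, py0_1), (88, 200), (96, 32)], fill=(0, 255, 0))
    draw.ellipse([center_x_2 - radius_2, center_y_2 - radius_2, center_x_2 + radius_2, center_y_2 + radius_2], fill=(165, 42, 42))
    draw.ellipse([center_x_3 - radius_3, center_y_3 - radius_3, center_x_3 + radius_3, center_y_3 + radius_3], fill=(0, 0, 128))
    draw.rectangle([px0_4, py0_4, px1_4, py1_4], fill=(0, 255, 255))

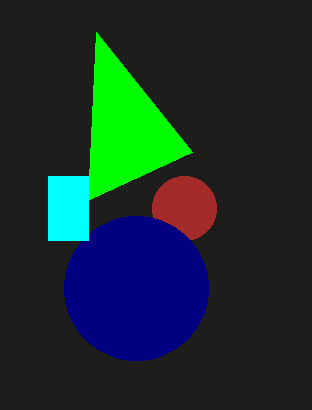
px0_1 = 192
py0_1 = 152
center_x_2 = 184
center_y_2 = 208
radius_2 = 32
center_x_3 = 136
center_y_3 = 288
radius_3 = 72
px0_4 = 48
py0_4 = 176
px1_4 = 88
py1_4 = 240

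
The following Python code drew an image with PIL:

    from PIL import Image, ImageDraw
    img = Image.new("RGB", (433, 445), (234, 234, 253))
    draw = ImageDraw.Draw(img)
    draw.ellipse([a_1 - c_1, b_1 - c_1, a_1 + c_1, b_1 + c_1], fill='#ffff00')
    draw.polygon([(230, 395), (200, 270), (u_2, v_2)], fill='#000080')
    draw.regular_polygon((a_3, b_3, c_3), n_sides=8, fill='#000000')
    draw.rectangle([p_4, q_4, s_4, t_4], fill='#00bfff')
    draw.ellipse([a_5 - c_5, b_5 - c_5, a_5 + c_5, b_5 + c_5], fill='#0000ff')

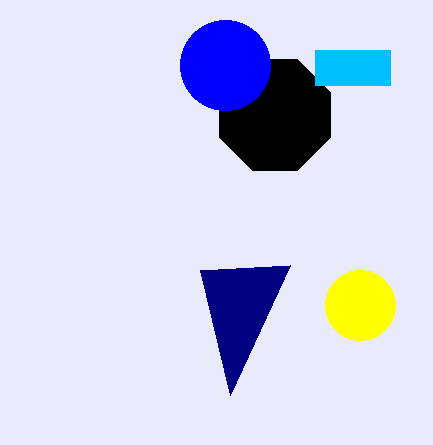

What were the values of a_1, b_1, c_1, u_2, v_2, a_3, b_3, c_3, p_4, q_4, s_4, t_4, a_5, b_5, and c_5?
a_1 = 360
b_1 = 305
c_1 = 35
u_2 = 290
v_2 = 265
a_3 = 275
b_3 = 115
c_3 = 60
p_4 = 315
q_4 = 50
s_4 = 390
t_4 = 85
a_5 = 225
b_5 = 65
c_5 = 45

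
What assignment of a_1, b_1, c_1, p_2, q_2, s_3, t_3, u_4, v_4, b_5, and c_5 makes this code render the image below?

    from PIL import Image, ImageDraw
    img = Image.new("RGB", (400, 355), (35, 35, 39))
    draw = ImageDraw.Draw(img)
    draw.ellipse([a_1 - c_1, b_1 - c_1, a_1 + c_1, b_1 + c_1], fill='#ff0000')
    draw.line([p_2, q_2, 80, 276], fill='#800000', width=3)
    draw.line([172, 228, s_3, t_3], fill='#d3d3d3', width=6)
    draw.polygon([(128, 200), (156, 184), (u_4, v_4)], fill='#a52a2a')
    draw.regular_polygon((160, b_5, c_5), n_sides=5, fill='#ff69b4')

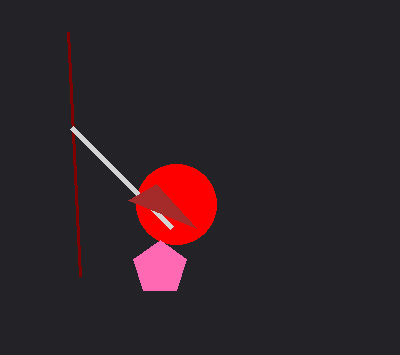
a_1 = 176
b_1 = 204
c_1 = 40
p_2 = 68
q_2 = 32
s_3 = 72
t_3 = 128
u_4 = 196
v_4 = 228
b_5 = 268
c_5 = 28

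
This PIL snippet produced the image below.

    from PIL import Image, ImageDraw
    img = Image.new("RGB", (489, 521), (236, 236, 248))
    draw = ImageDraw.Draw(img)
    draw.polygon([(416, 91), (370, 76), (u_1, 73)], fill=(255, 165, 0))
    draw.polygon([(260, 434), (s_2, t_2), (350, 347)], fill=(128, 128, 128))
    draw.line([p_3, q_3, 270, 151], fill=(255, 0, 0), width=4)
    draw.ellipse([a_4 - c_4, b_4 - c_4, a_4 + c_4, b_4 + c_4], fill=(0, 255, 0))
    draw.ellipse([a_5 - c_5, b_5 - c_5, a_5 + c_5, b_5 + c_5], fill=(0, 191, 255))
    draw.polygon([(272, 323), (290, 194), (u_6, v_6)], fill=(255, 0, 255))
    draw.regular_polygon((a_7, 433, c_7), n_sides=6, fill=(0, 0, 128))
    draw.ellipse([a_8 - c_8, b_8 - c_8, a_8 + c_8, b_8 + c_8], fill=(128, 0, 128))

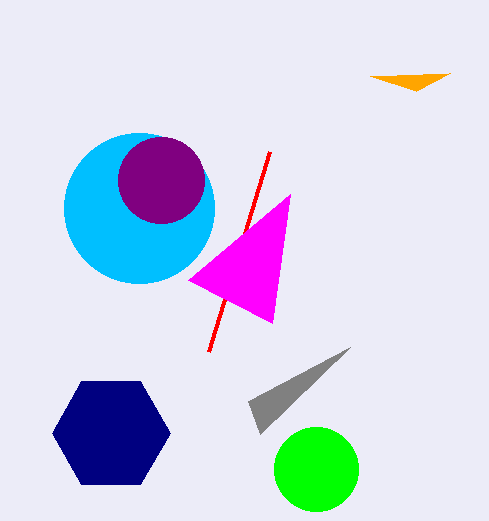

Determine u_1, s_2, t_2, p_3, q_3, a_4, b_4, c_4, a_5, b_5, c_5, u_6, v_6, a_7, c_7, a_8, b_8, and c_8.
u_1 = 450
s_2 = 248
t_2 = 401
p_3 = 209
q_3 = 351
a_4 = 316
b_4 = 469
c_4 = 42
a_5 = 139
b_5 = 208
c_5 = 75
u_6 = 188
v_6 = 280
a_7 = 111
c_7 = 59
a_8 = 161
b_8 = 180
c_8 = 43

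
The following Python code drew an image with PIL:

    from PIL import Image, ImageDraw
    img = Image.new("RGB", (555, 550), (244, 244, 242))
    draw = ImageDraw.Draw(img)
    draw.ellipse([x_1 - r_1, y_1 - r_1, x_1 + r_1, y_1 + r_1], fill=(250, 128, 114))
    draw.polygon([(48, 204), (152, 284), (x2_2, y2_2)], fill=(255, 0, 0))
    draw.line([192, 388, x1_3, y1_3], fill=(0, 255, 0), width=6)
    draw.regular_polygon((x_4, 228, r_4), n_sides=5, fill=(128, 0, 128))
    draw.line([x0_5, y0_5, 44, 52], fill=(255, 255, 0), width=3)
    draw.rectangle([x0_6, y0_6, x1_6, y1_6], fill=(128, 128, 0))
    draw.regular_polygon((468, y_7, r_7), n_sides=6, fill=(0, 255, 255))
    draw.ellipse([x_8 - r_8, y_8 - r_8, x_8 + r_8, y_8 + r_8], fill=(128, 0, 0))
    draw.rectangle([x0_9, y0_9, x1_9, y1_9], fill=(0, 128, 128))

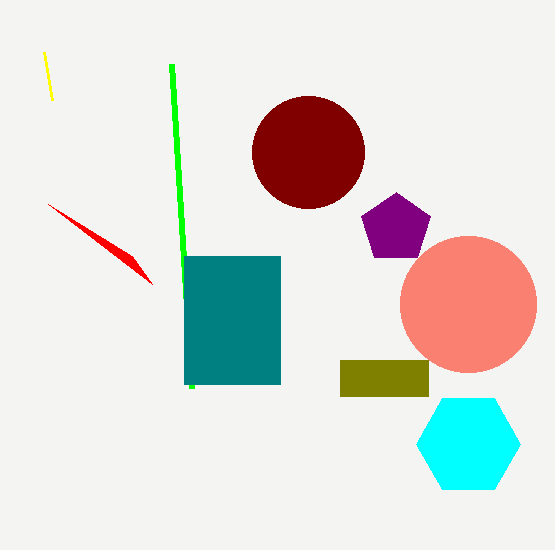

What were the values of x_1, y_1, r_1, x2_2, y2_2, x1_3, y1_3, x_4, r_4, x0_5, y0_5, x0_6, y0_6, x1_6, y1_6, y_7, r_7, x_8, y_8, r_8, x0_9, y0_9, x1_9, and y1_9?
x_1 = 468, y_1 = 304, r_1 = 68, x2_2 = 132, y2_2 = 256, x1_3 = 172, y1_3 = 64, x_4 = 396, r_4 = 36, x0_5 = 52, y0_5 = 100, x0_6 = 340, y0_6 = 360, x1_6 = 428, y1_6 = 396, y_7 = 444, r_7 = 52, x_8 = 308, y_8 = 152, r_8 = 56, x0_9 = 184, y0_9 = 256, x1_9 = 280, y1_9 = 384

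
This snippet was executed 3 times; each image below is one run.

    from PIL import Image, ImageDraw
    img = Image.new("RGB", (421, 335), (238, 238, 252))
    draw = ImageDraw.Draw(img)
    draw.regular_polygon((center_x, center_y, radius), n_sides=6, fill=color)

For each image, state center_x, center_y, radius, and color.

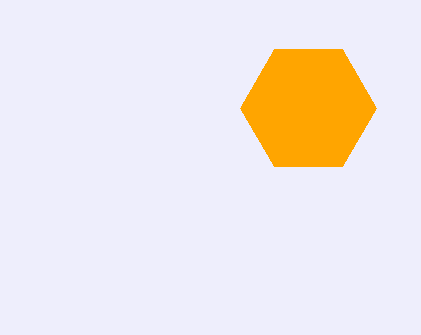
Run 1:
center_x = 308, center_y = 108, radius = 68, color = 'orange'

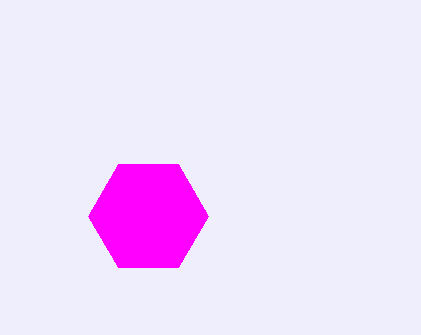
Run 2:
center_x = 148; center_y = 216; radius = 60; color = 'magenta'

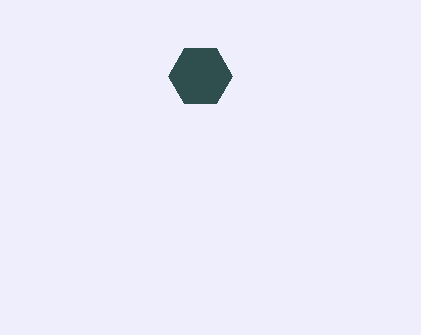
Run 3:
center_x = 200
center_y = 76
radius = 32
color = 'darkslategray'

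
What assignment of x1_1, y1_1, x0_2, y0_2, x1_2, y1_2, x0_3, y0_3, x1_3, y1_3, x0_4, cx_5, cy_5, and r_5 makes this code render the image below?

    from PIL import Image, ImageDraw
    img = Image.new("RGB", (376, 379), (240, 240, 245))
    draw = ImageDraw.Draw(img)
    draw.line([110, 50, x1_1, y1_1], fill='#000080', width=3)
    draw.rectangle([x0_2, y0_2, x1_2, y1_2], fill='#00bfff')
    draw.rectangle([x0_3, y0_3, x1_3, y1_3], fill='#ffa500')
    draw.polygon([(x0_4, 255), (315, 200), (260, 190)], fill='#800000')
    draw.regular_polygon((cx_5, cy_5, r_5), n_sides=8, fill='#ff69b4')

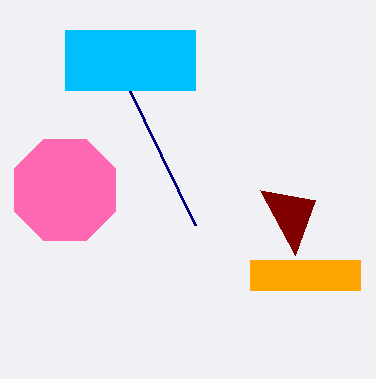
x1_1 = 195; y1_1 = 225; x0_2 = 65; y0_2 = 30; x1_2 = 195; y1_2 = 90; x0_3 = 250; y0_3 = 260; x1_3 = 360; y1_3 = 290; x0_4 = 295; cx_5 = 65; cy_5 = 190; r_5 = 55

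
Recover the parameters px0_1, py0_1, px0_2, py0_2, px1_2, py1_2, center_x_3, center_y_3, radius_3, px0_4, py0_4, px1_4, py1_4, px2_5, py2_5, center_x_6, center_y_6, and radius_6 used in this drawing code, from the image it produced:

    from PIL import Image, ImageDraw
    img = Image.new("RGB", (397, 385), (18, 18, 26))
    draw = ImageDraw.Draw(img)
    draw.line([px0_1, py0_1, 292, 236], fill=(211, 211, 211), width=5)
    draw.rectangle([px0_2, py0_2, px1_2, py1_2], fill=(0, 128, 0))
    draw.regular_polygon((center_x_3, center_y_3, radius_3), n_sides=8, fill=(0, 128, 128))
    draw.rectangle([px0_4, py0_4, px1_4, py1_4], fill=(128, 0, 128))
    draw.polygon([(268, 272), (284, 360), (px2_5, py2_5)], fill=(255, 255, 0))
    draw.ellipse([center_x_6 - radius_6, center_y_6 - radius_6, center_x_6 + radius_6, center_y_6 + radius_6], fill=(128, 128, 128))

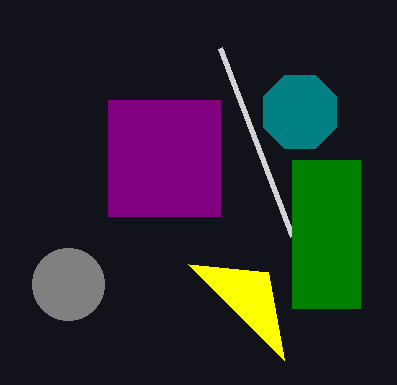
px0_1 = 220, py0_1 = 48, px0_2 = 292, py0_2 = 160, px1_2 = 360, py1_2 = 308, center_x_3 = 300, center_y_3 = 112, radius_3 = 40, px0_4 = 108, py0_4 = 100, px1_4 = 220, py1_4 = 216, px2_5 = 188, py2_5 = 264, center_x_6 = 68, center_y_6 = 284, radius_6 = 36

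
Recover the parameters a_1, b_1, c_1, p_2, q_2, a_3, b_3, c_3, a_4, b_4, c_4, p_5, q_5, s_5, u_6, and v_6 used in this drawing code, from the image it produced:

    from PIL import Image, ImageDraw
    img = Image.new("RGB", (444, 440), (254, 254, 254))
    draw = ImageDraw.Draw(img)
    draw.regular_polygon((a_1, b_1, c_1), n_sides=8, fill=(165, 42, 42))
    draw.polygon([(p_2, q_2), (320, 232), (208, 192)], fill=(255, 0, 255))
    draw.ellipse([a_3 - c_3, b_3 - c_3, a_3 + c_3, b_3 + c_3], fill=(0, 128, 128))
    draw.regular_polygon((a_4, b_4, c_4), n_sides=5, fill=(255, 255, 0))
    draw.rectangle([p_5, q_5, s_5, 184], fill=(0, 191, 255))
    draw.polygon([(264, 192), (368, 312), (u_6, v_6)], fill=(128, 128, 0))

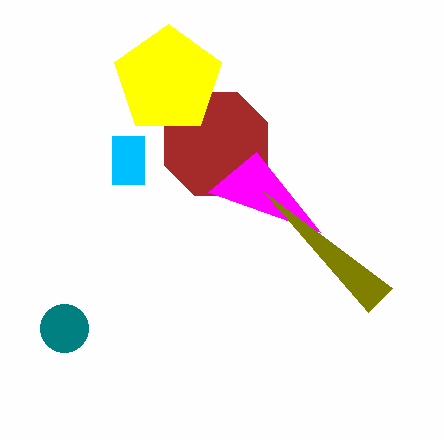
a_1 = 216; b_1 = 144; c_1 = 56; p_2 = 256; q_2 = 152; a_3 = 64; b_3 = 328; c_3 = 24; a_4 = 168; b_4 = 80; c_4 = 56; p_5 = 112; q_5 = 136; s_5 = 144; u_6 = 392; v_6 = 288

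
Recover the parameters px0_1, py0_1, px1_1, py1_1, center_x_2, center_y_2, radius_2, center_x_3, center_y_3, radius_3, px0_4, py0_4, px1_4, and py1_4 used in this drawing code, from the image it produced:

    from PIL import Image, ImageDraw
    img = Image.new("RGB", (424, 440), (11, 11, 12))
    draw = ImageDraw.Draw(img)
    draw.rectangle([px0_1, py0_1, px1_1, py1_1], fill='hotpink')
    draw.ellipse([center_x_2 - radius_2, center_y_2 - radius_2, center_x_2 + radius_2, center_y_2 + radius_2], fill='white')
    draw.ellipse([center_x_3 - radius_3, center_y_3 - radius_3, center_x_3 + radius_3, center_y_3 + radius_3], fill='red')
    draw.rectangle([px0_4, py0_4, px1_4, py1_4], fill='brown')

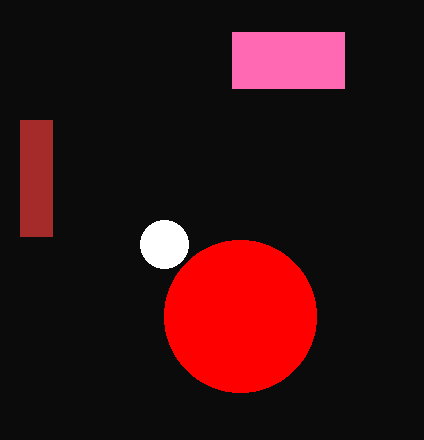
px0_1 = 232
py0_1 = 32
px1_1 = 344
py1_1 = 88
center_x_2 = 164
center_y_2 = 244
radius_2 = 24
center_x_3 = 240
center_y_3 = 316
radius_3 = 76
px0_4 = 20
py0_4 = 120
px1_4 = 52
py1_4 = 236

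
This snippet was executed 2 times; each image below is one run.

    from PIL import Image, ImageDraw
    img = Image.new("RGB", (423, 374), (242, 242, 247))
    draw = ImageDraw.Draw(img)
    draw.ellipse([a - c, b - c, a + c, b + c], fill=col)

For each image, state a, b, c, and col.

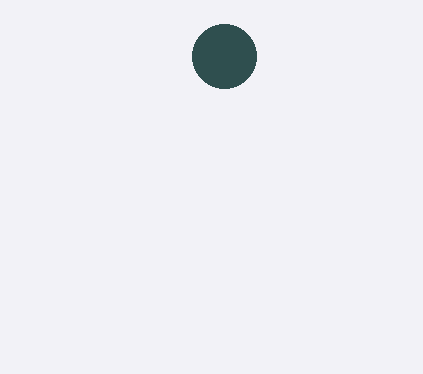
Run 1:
a = 224; b = 56; c = 32; col = 'darkslategray'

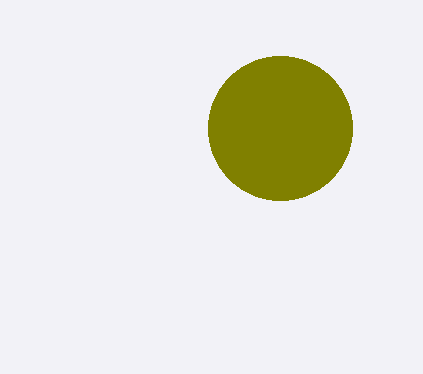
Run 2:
a = 280, b = 128, c = 72, col = 'olive'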